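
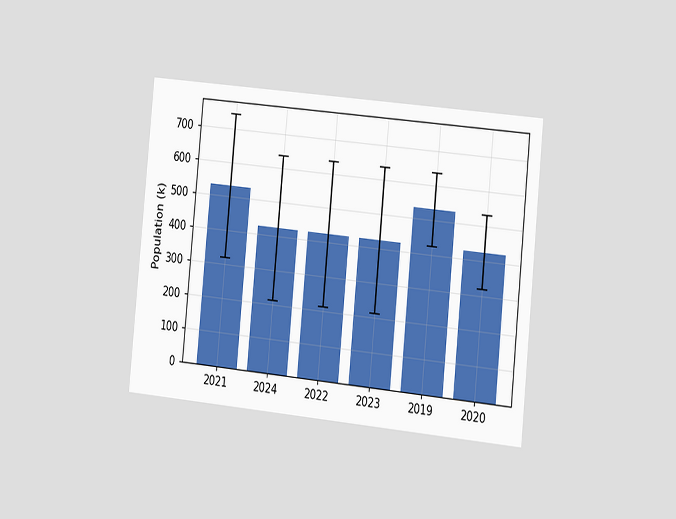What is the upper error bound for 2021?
The chart is tilted about 6° clockwise and viewed at a slight angle. The 2021 bar's upper whisker reaches 742k.

742k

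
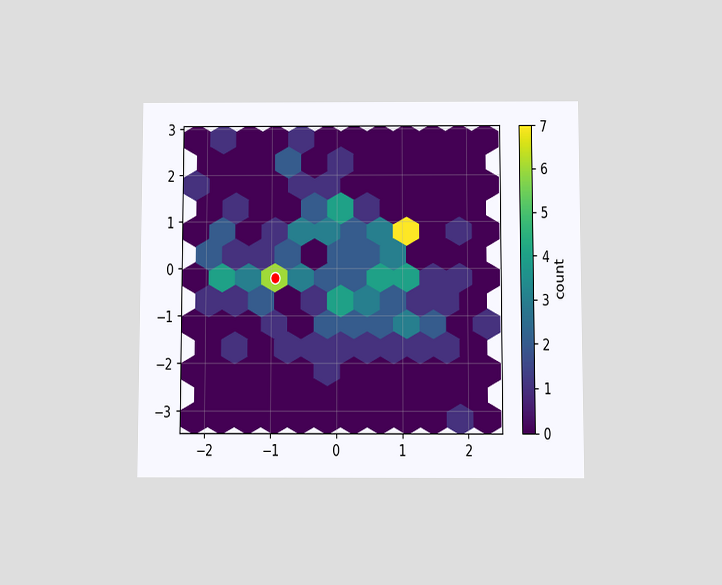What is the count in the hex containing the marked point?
6

The chart is viewed at a slight angle. The marked hex reads 6 on the colorbar.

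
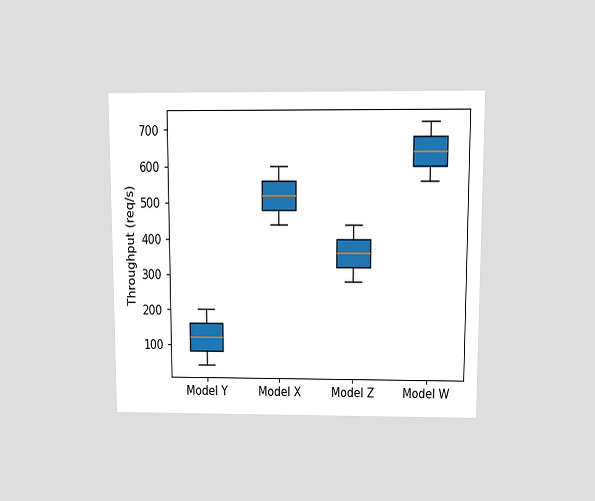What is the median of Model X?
520req/s

The chart is viewed at a slight angle. The median line in the Model X box sits at 520req/s.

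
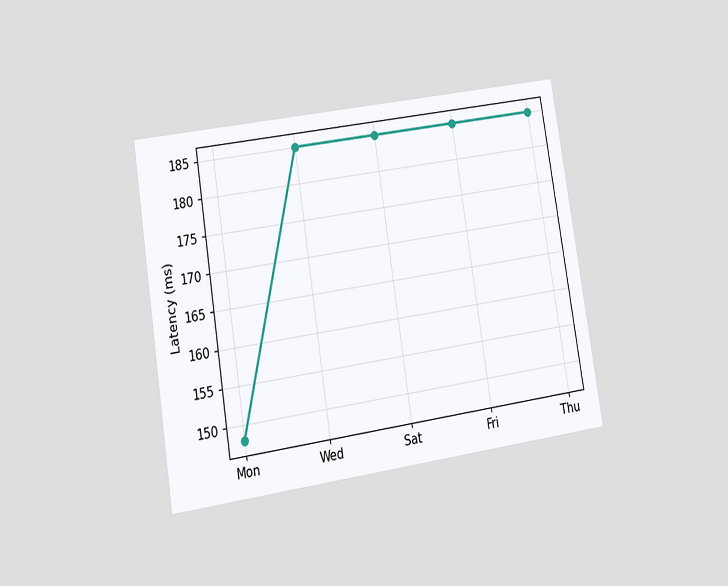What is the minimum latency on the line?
The chart is tilted about 9° counter-clockwise and viewed at a slight angle. The lowest point is at Mon, and reading across to the y-axis gives 148ms.

148ms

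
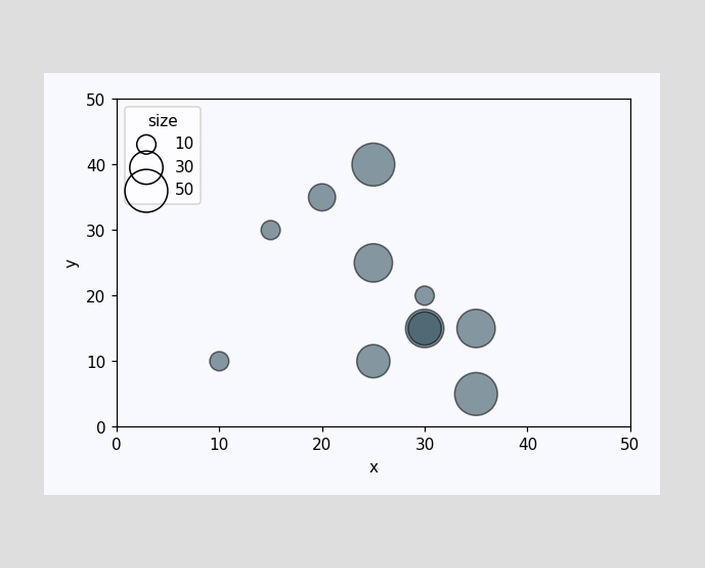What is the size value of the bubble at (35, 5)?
50

Matching the bubble at (35, 5) against the size legend gives 50.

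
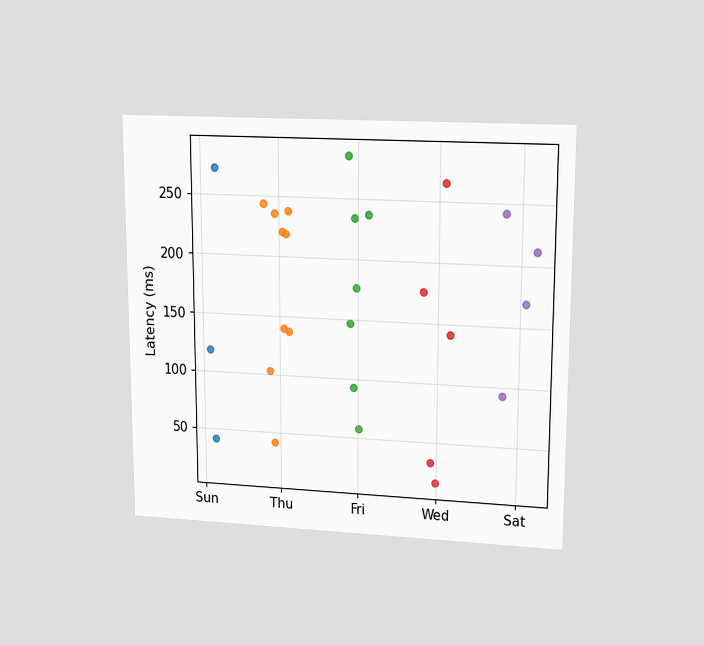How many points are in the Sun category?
The chart is viewed at a slight angle. Counting the markers in the Sun column gives 3.

3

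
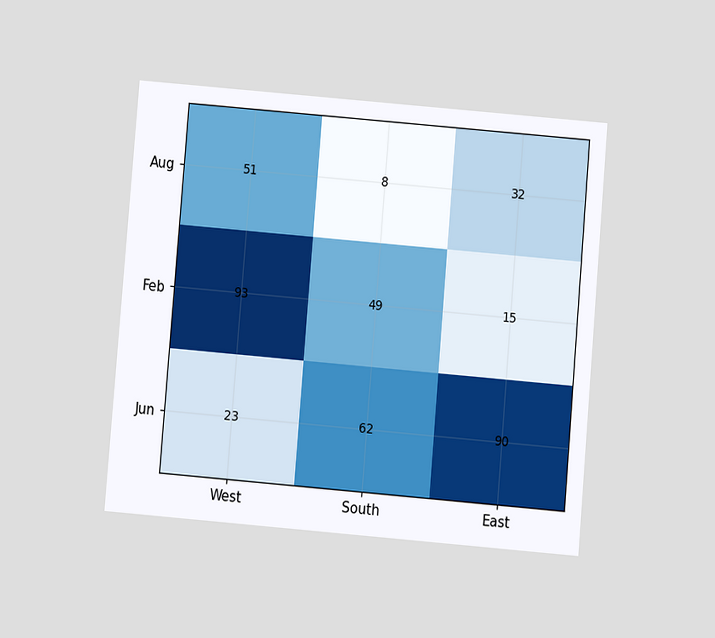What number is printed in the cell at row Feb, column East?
15

The chart is tilted about 5° clockwise and viewed at a slight angle. The (Feb, East) cell reads 15.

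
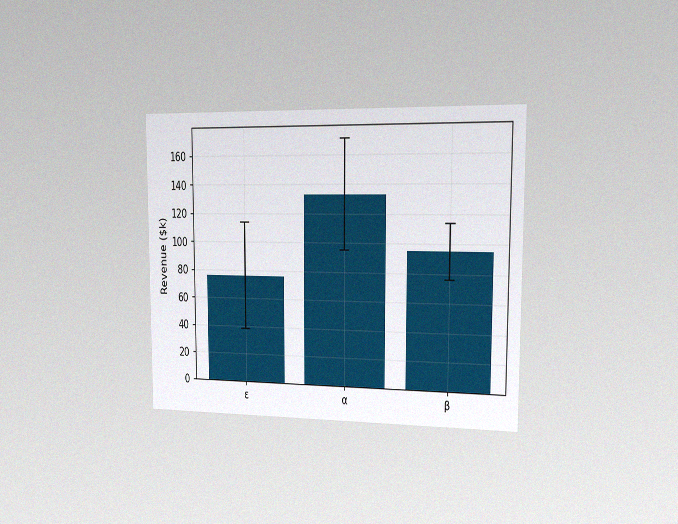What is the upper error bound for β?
The chart is viewed slightly from the right, with some photo noise. The β bar's upper whisker reaches $114k.

$114k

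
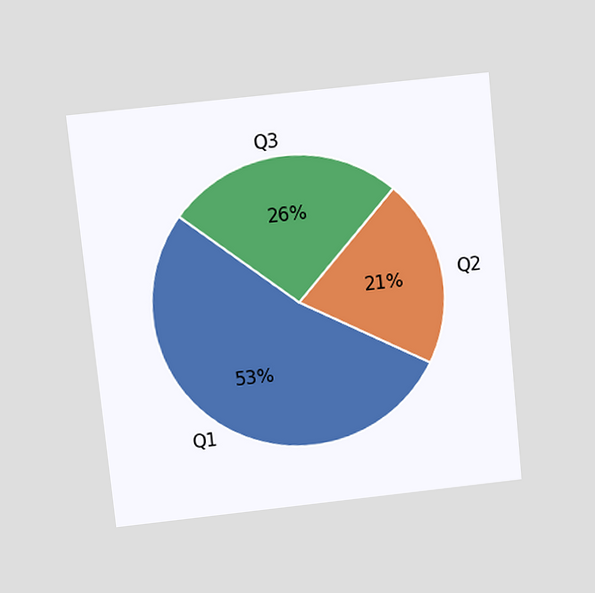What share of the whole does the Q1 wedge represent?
The chart is tilted about 6° counter-clockwise and viewed slightly from above. The Q1 slice takes up 53% of the pie.

53%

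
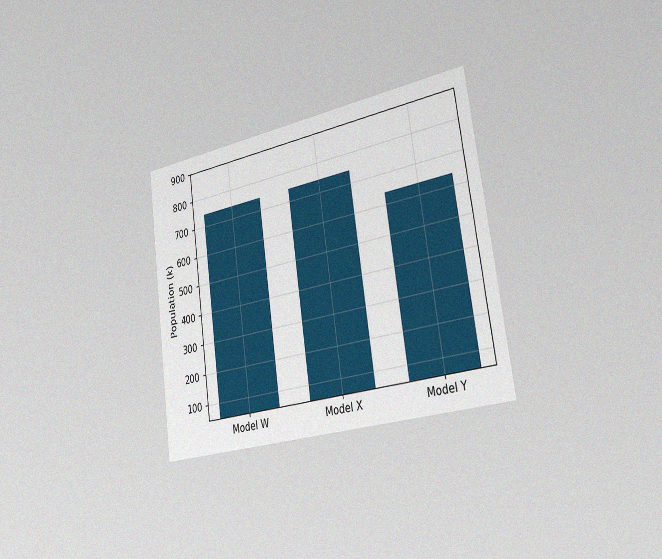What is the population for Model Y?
636k

The chart is tilted about 8° counter-clockwise and viewed slightly from the right, with some photo noise. Reading along the chart's y-axis, the Model Y bar reaches 636k.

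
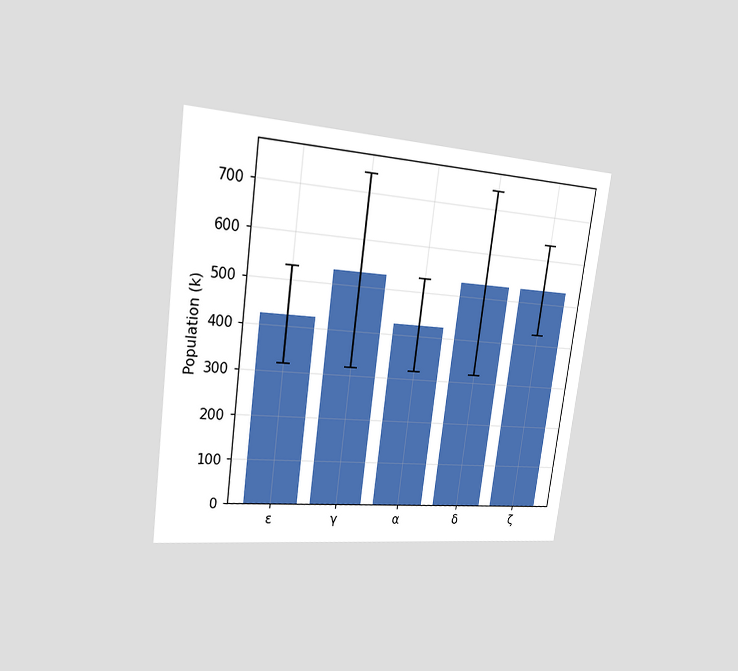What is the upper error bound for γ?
742k

The chart is tilted about 8° clockwise and viewed slightly from the left. The γ bar's upper whisker reaches 742k.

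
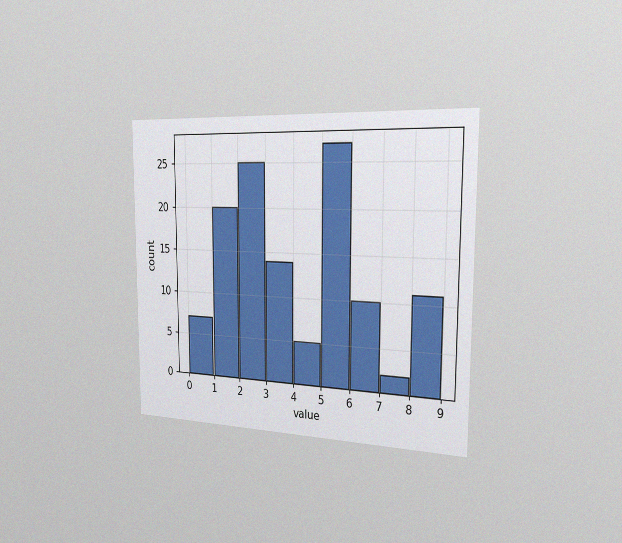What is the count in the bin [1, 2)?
The chart is viewed slightly from the right, with some photo noise. The [1, 2) bin has height 20.

20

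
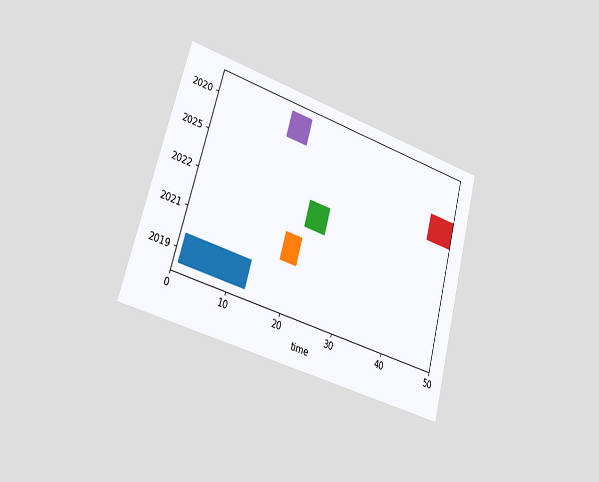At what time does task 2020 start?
14

The chart is tilted about 16° clockwise and viewed slightly from the left. The 2020 bar begins at t=14.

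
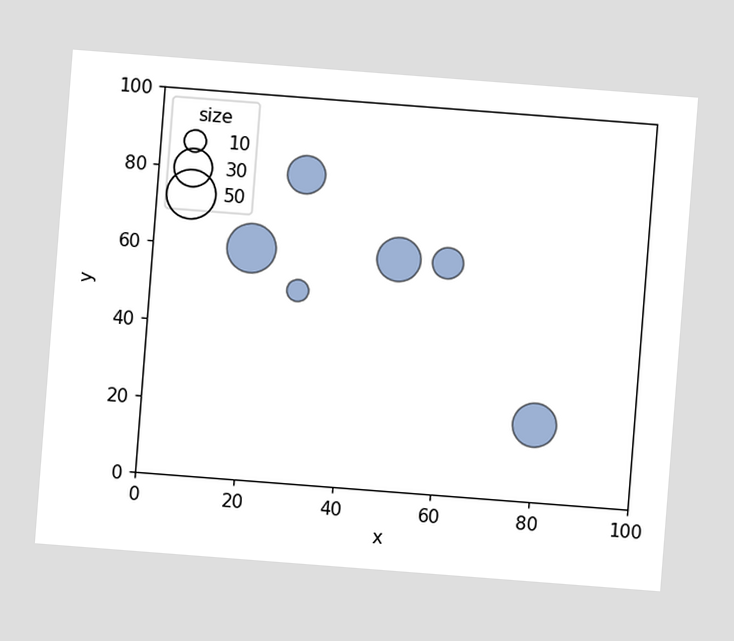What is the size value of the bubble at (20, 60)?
The chart is tilted about 4° clockwise. Matching the bubble at (20, 60) against the size legend gives 50.

50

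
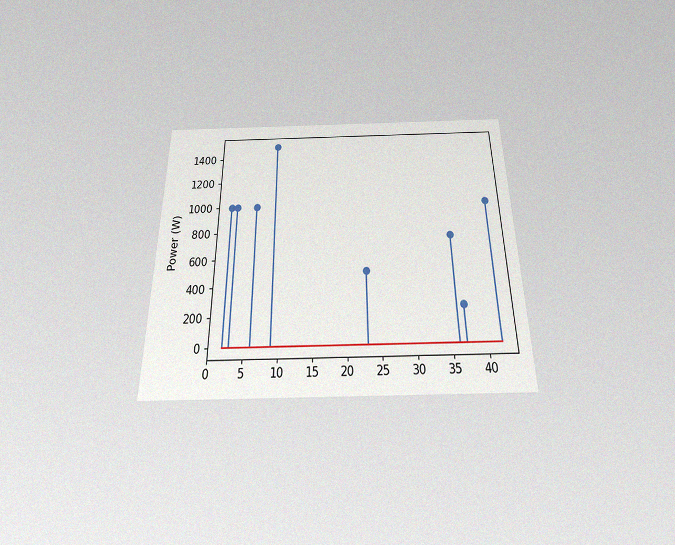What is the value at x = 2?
1000W

The chart is viewed slightly from below, with some photo noise. The stem at x=2 reaches 1000W.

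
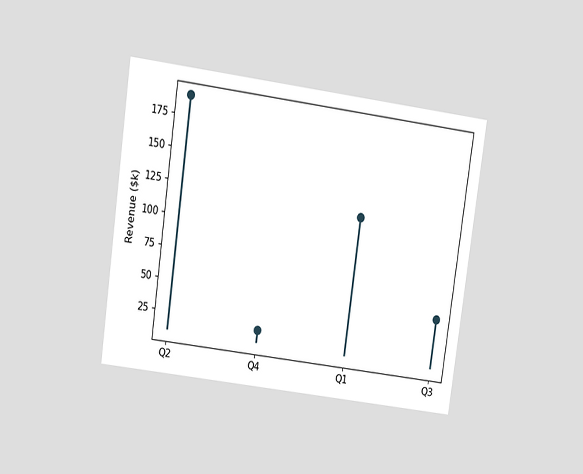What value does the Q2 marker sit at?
The chart is tilted about 8° clockwise and viewed at a slight angle. The Q2 marker sits at $190k.

$190k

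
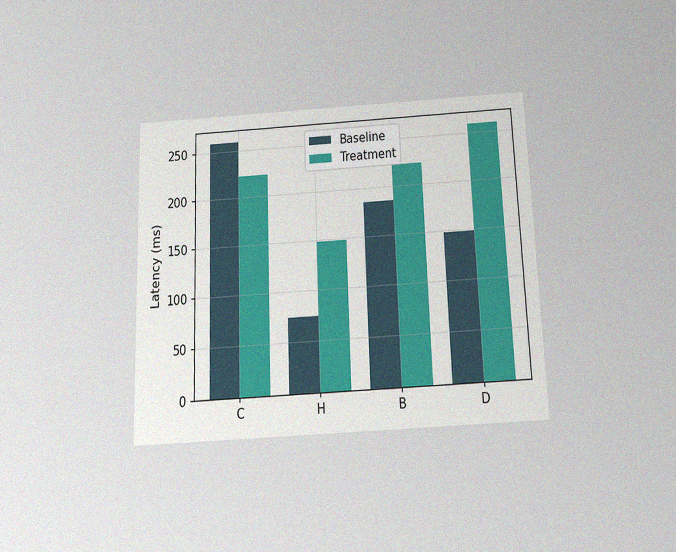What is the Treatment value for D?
The chart is viewed slightly from below, with some photo noise. The Treatment bar at D reaches 259ms on the y-axis.

259ms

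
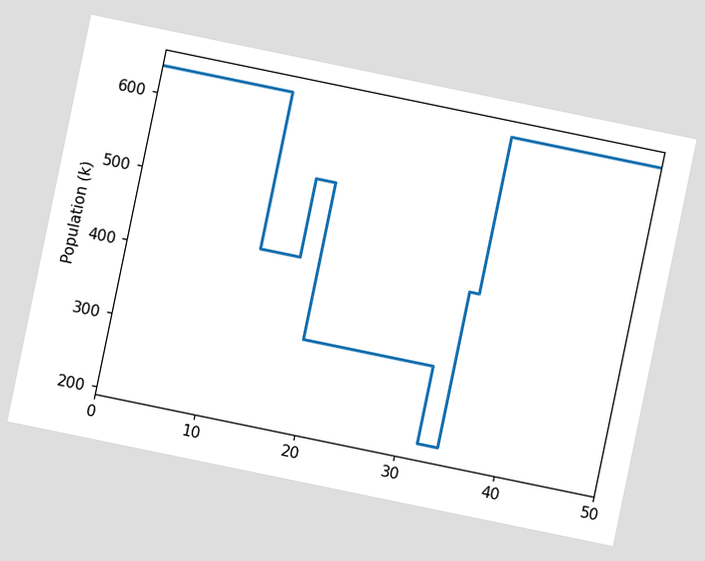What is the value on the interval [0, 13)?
636k

The chart is tilted about 12° clockwise. On [0, 13) the step sits at 636k.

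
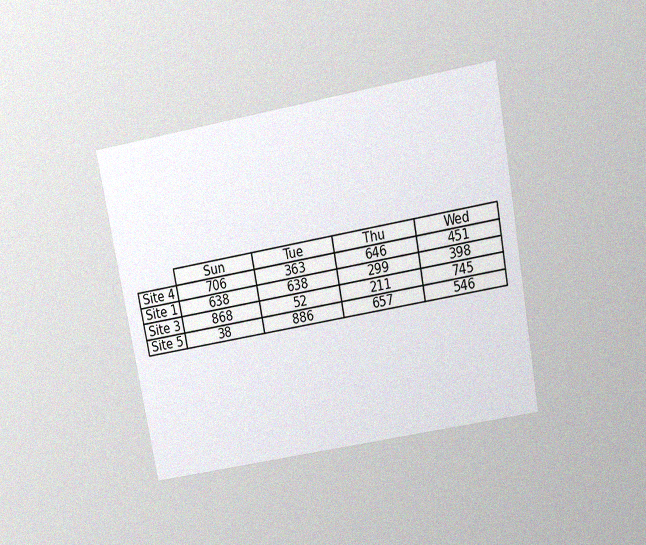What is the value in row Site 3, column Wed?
The chart is tilted about 10° counter-clockwise and viewed slightly from above, with some photo noise. The (Site 3, Wed) cell reads 745.

745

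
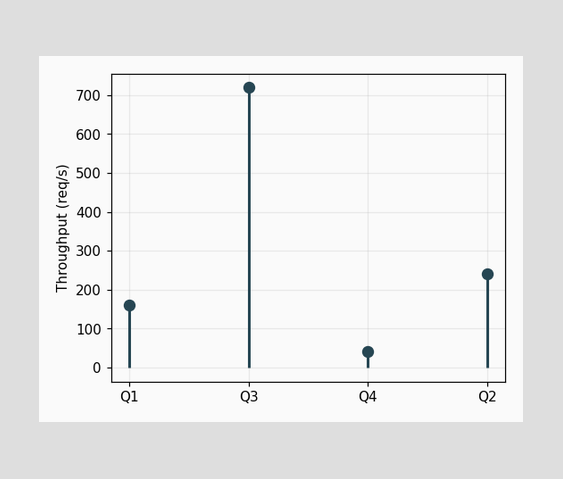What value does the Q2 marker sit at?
240req/s

The Q2 marker sits at 240req/s.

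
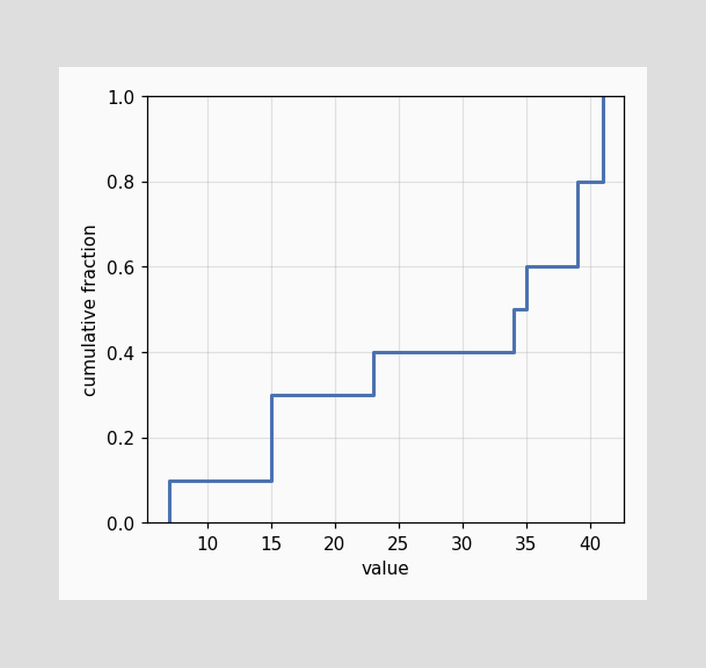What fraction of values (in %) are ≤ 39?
80%

At x=39 the ECDF step is at 80%.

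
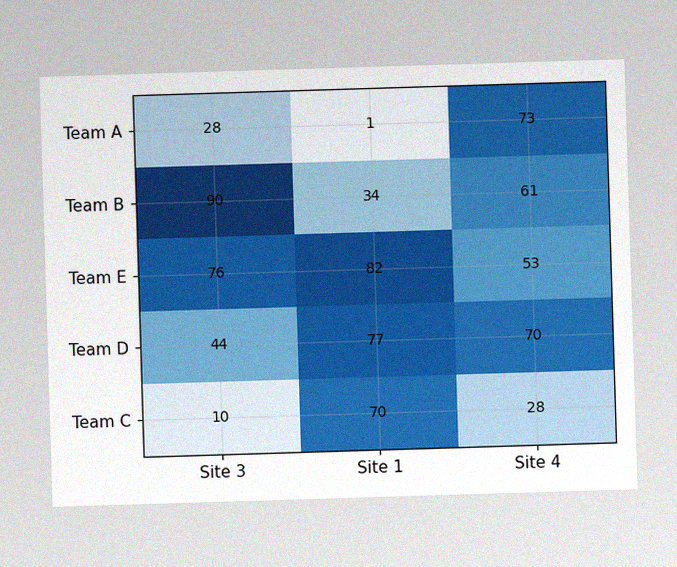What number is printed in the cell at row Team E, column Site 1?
82

The image has some photo noise and uneven lighting. The (Team E, Site 1) cell reads 82.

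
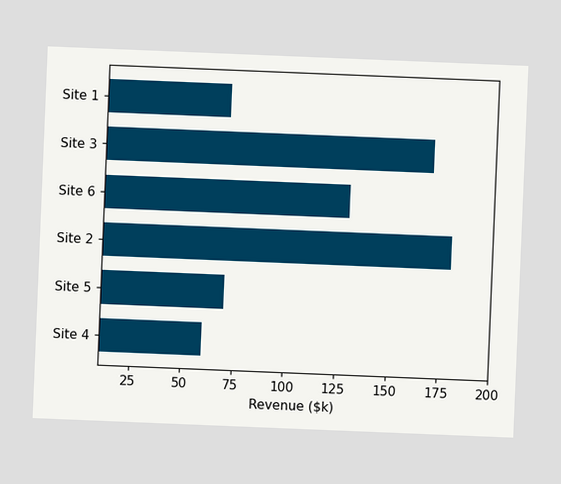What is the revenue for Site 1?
The chart is tilted about 2° clockwise. Reading along the chart's x-axis, the Site 1 bar reaches $70k.

$70k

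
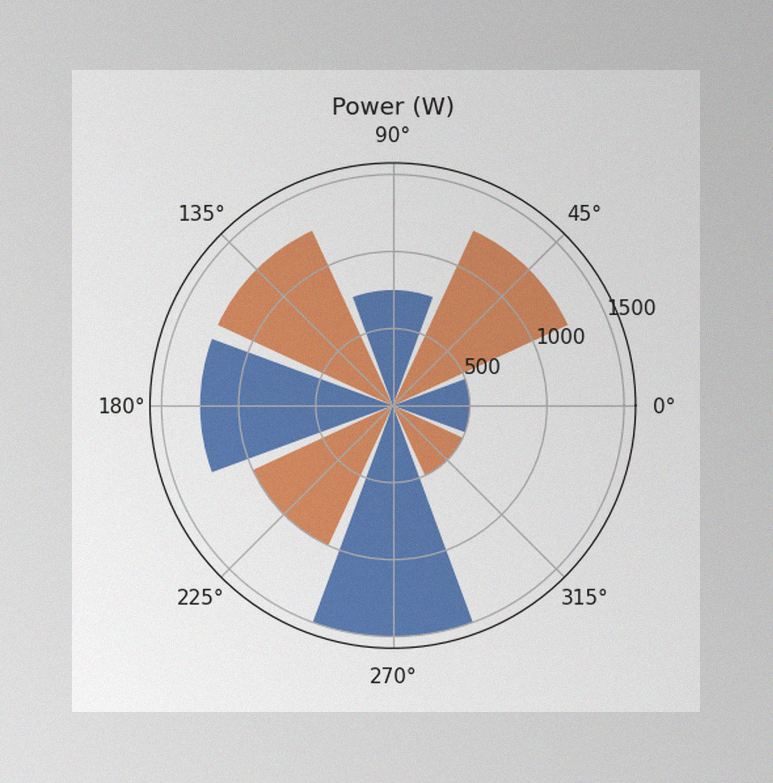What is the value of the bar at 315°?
The image has some photo noise and uneven lighting. The bar at 315° reaches 500W on the radial axis.

500W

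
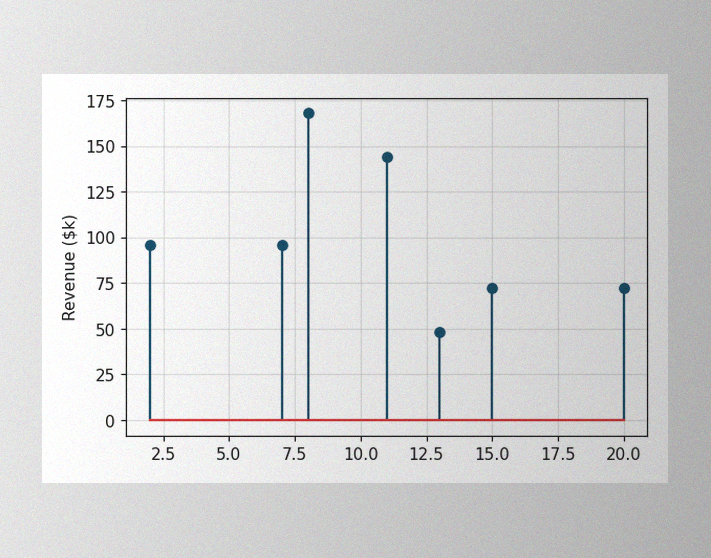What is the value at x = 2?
$96k

The image has some photo noise and uneven lighting. The stem at x=2 reaches $96k.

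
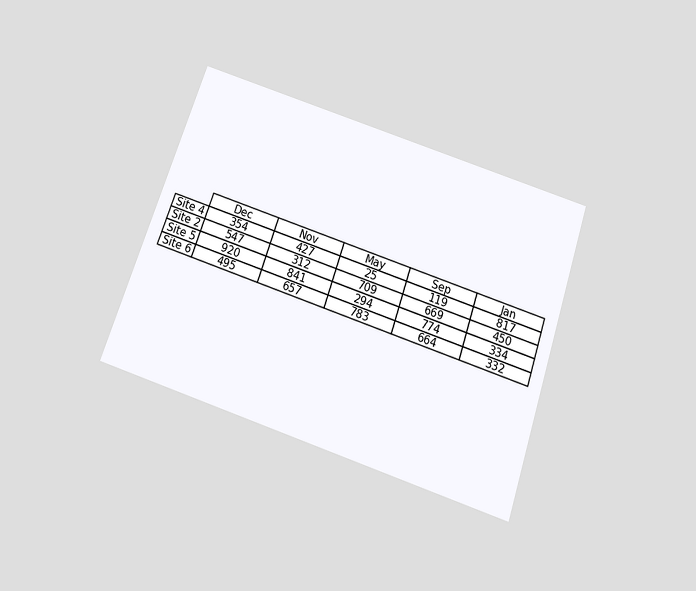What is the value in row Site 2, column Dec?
547

The chart is tilted about 18° clockwise and viewed slightly from below. The (Site 2, Dec) cell reads 547.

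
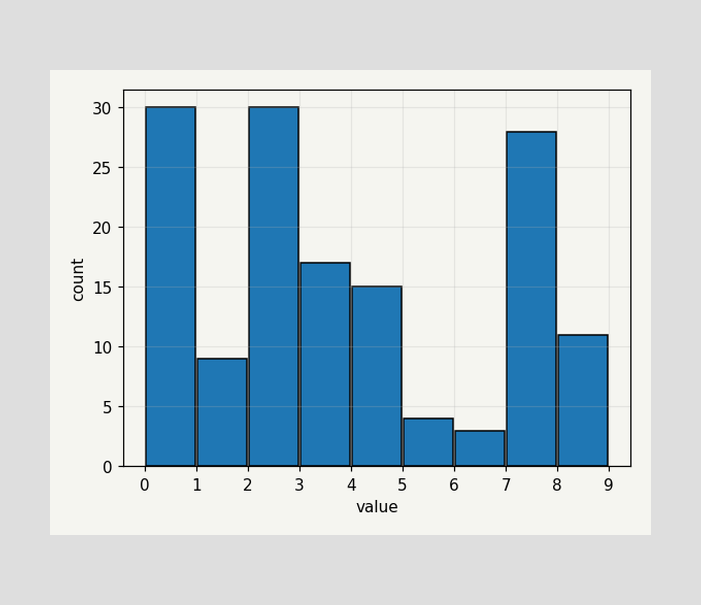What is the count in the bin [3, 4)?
17

The [3, 4) bin has height 17.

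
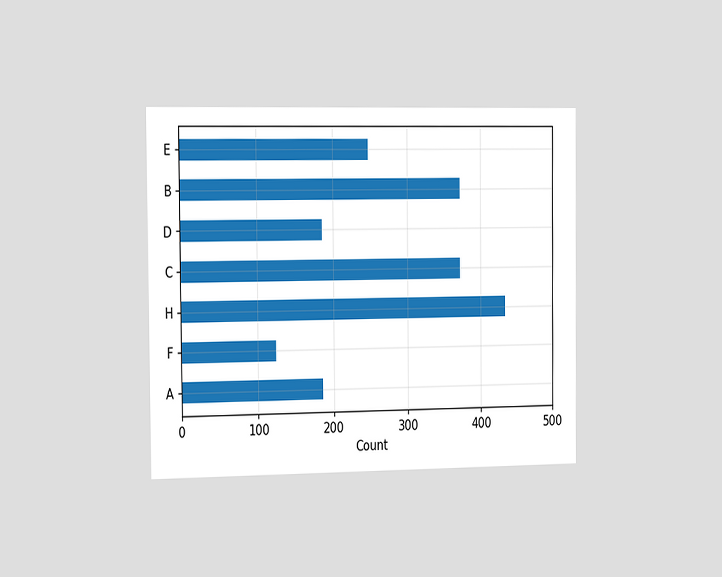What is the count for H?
434

The chart is viewed slightly from the left. Reading along the chart's x-axis, the H bar reaches 434.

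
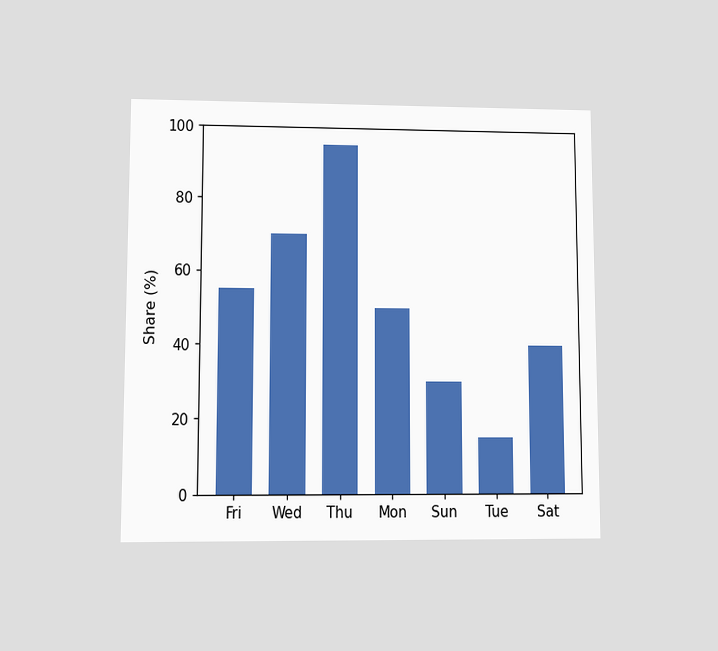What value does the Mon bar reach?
50%

The chart is viewed at a slight angle. Reading along the chart's y-axis, the Mon bar reaches 50%.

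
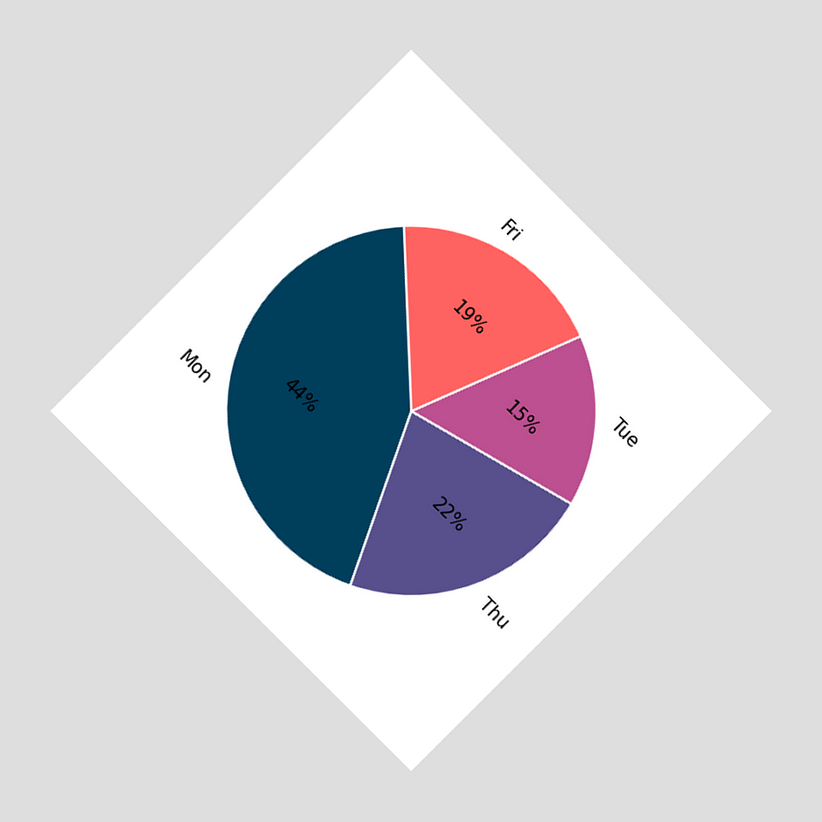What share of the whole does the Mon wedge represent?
44%

The chart is tilted about 45° clockwise and viewed at a slight angle. The Mon slice takes up 44% of the pie.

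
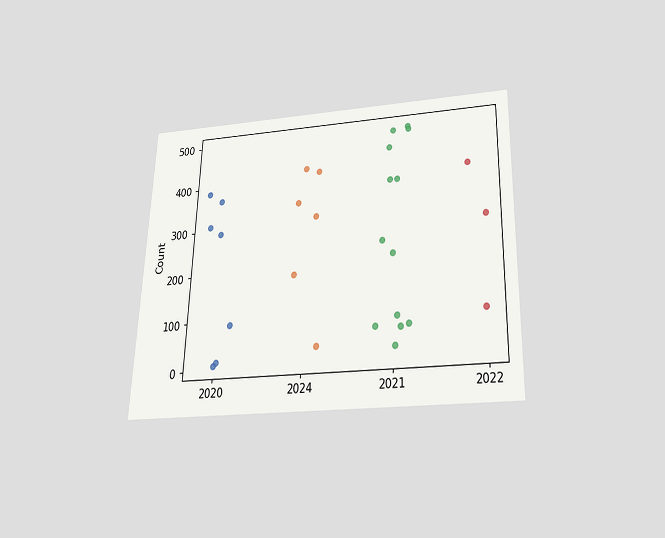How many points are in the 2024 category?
6

The chart is viewed slightly from below. Counting the markers in the 2024 column gives 6.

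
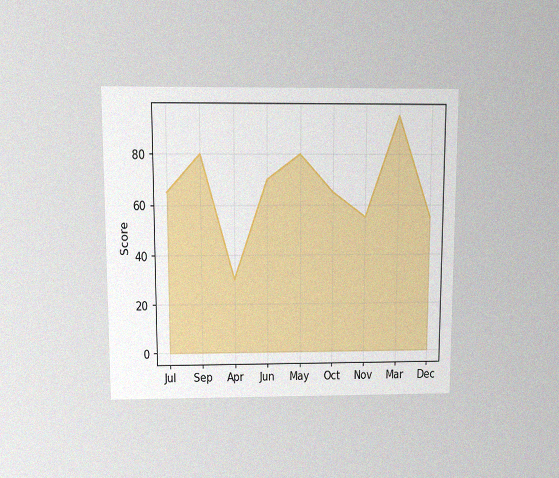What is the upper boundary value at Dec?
55

The chart is viewed at a slight angle, with some photo noise. At Dec the upper boundary is at 55.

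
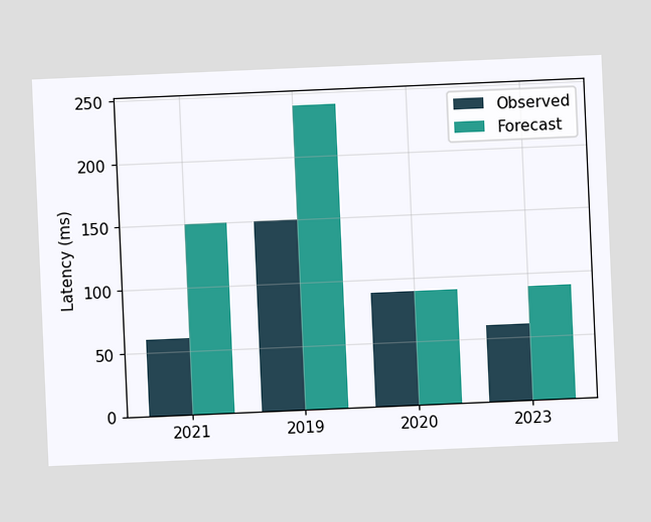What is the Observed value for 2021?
60ms

The chart is tilted about 2° counter-clockwise. The Observed bar at 2021 reaches 60ms on the y-axis.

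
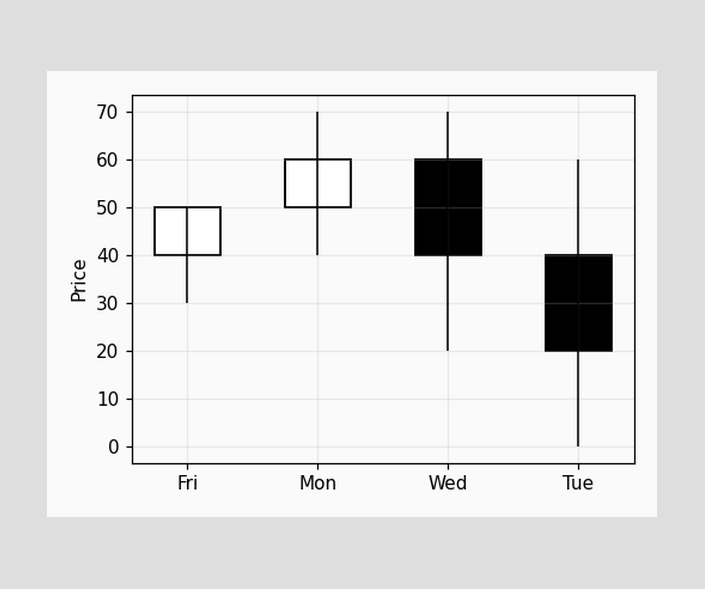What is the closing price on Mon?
The Mon candle closes at 60.

60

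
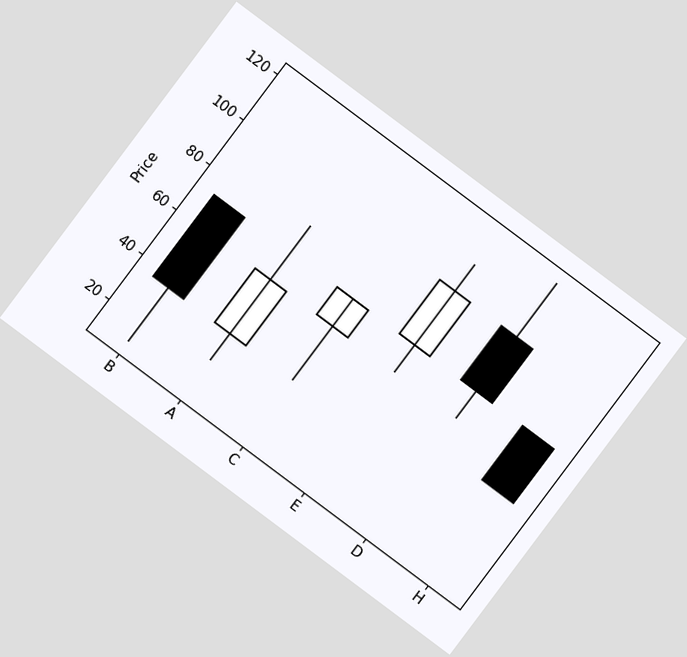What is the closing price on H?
The chart is tilted about 37° clockwise. The H candle closes at 48.

48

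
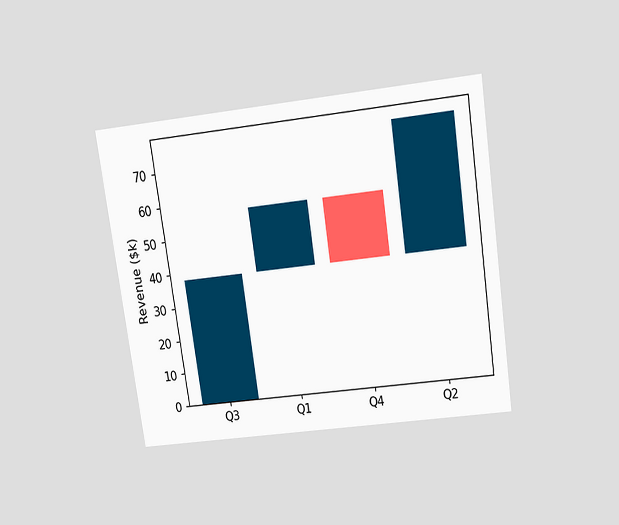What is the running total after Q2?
The chart is tilted about 8° counter-clockwise and viewed slightly from above. After Q2 the running total reaches $76k.

$76k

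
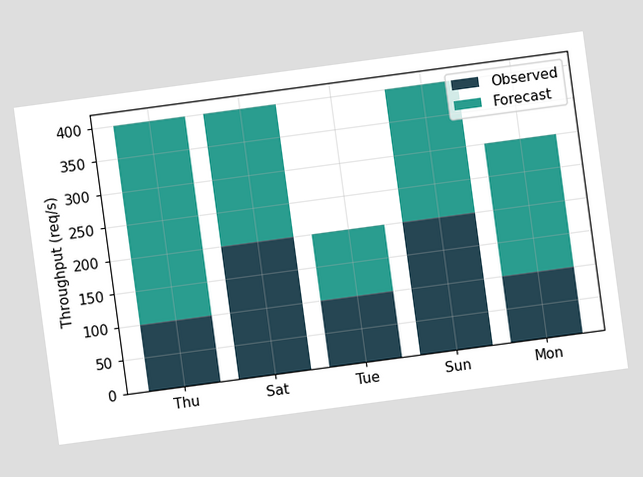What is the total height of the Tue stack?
200req/s

The chart is tilted about 8° counter-clockwise. The Tue stack's top reaches 200req/s on the y-axis.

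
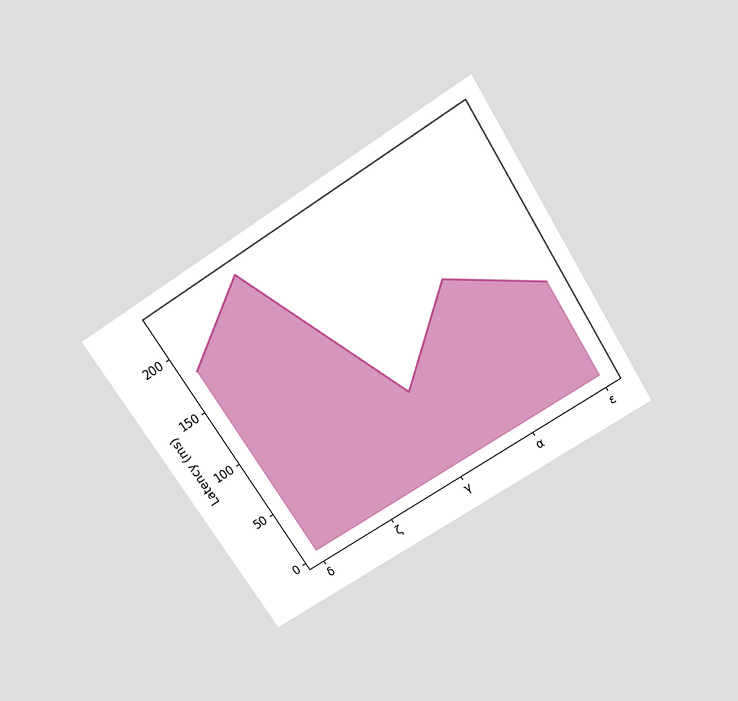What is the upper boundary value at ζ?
225ms

The chart is tilted about 32° counter-clockwise and viewed slightly from above. At ζ the upper boundary is at 225ms.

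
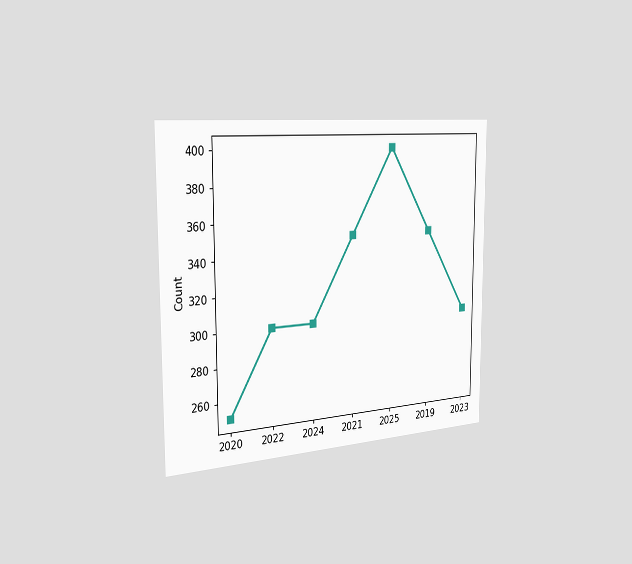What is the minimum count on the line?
250

The chart is viewed slightly from the left. The lowest point is at 2020, and reading across to the y-axis gives 250.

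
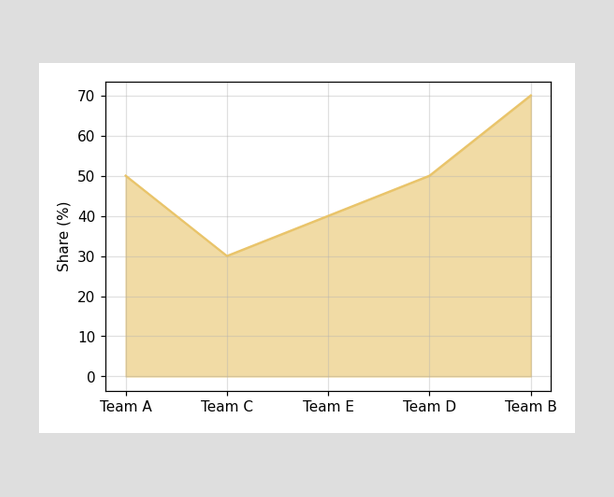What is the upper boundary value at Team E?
At Team E the upper boundary is at 40%.

40%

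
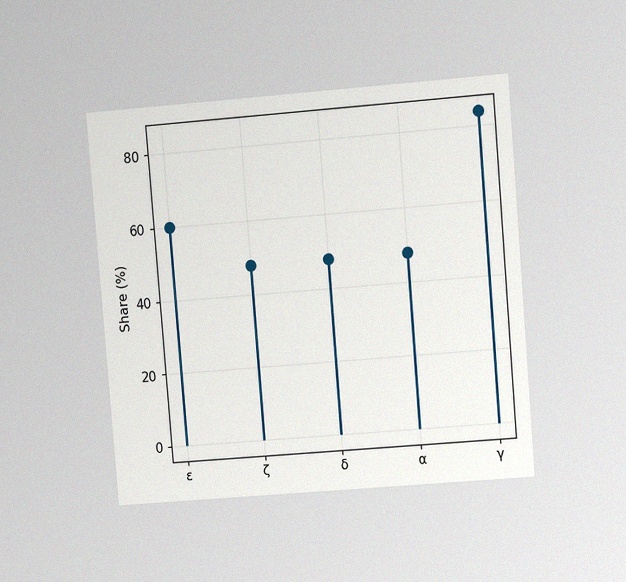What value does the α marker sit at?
48%

The chart is tilted about 5° counter-clockwise and viewed at a slight angle, with some photo noise. The α marker sits at 48%.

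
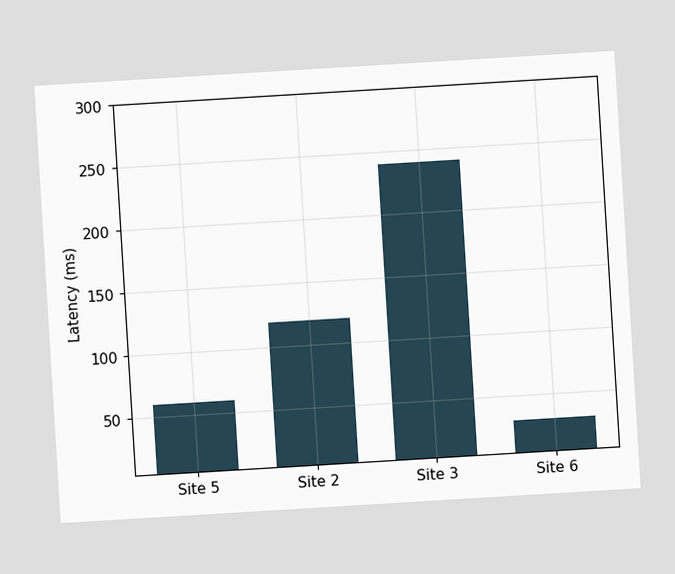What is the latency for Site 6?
The chart is tilted about 3° counter-clockwise. Reading along the chart's y-axis, the Site 6 bar reaches 30ms.

30ms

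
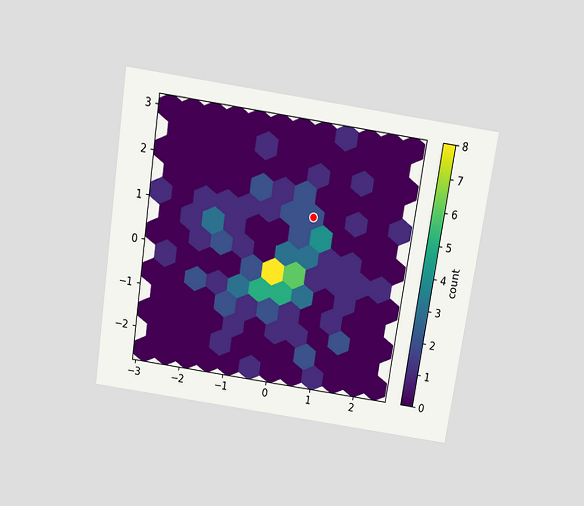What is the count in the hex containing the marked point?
The chart is tilted about 9° clockwise and viewed slightly from above. The marked hex reads 2 on the colorbar.

2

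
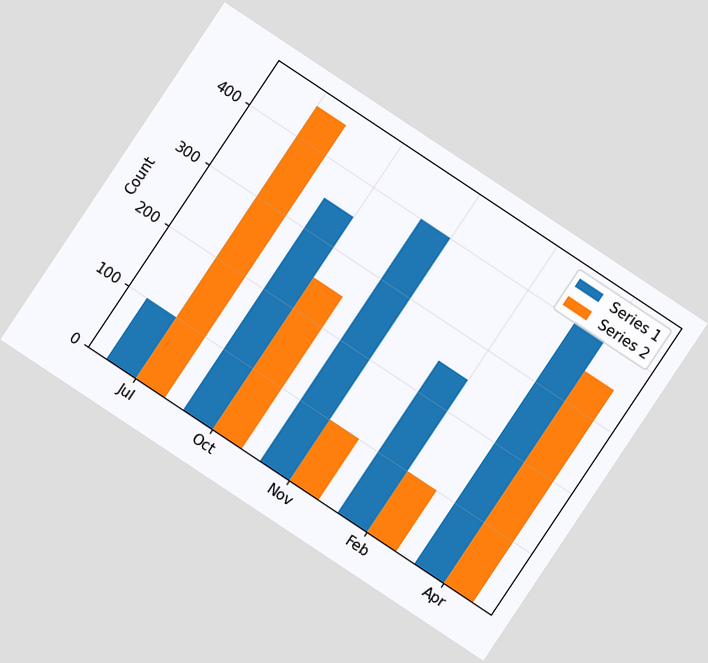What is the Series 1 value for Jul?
100

The chart is tilted about 34° clockwise. The Series 1 bar at Jul reaches 100 on the y-axis.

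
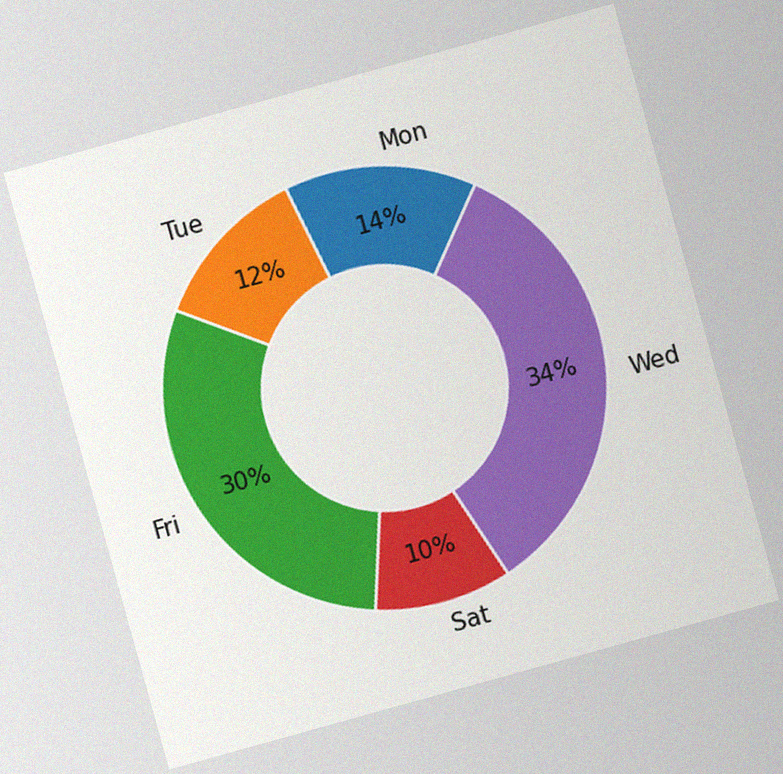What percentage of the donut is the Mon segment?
The chart is tilted about 16° counter-clockwise, with some photo noise. The Mon segment takes up 14% of the ring.

14%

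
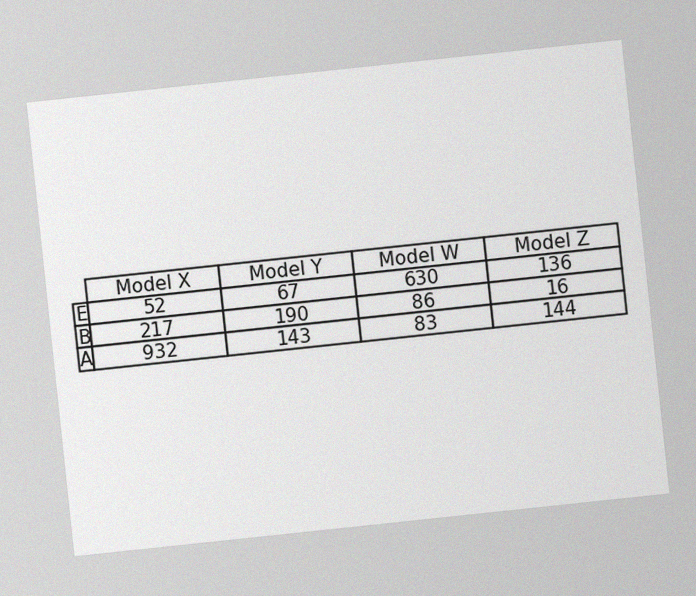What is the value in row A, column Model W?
The chart is tilted about 6° counter-clockwise, with some photo noise. The (A, Model W) cell reads 83.

83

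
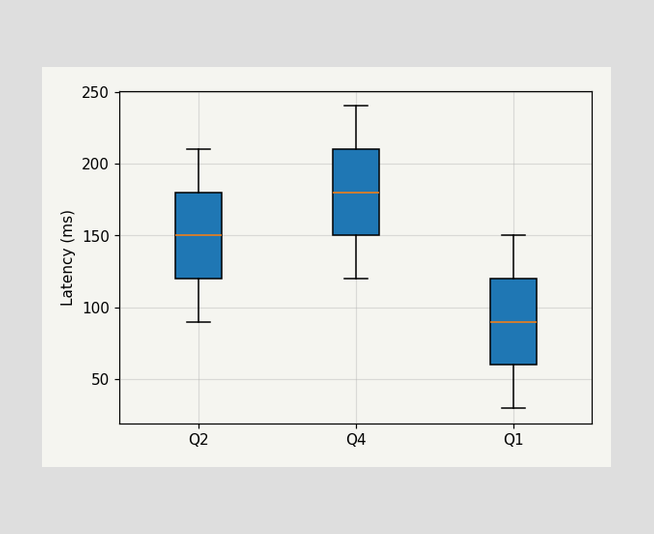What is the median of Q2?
The median line in the Q2 box sits at 150ms.

150ms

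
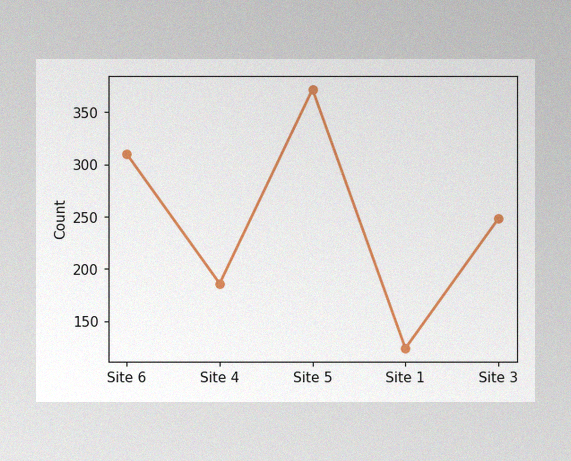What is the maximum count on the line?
The image has some photo noise and uneven lighting. The highest point is at Site 5, and reading across to the y-axis gives 372.

372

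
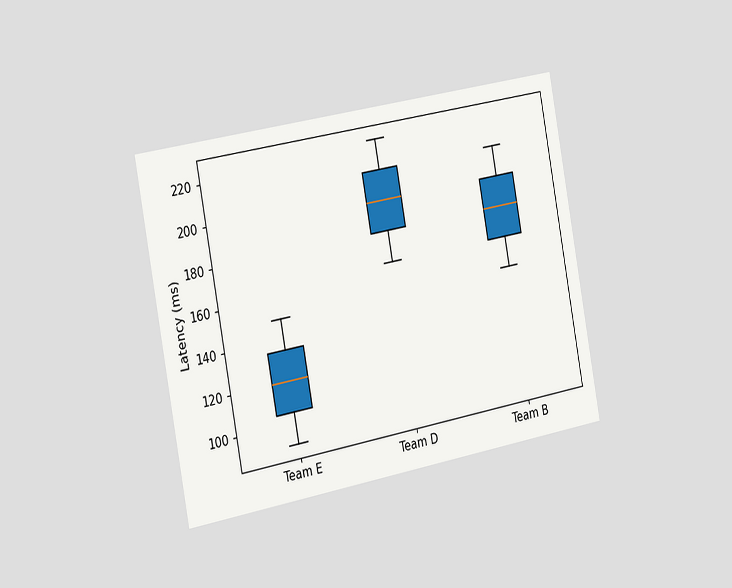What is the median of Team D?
The chart is tilted about 11° counter-clockwise and viewed slightly from the left. The median line in the Team D box sits at 195ms.

195ms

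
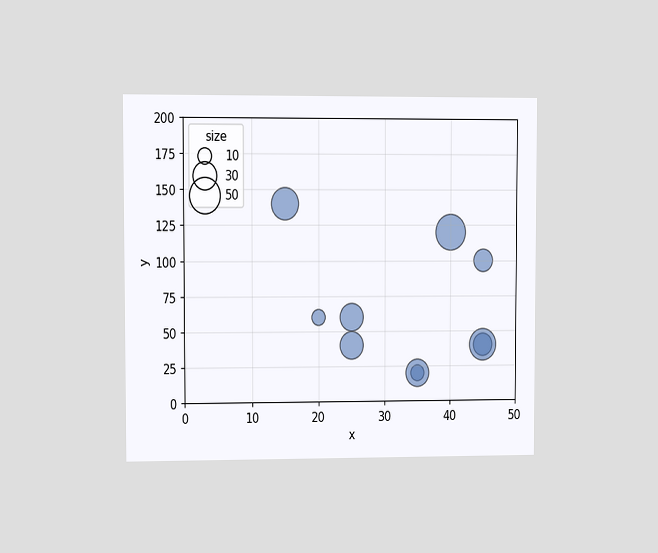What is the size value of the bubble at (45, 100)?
The chart is viewed at a slight angle. Matching the bubble at (45, 100) against the size legend gives 20.

20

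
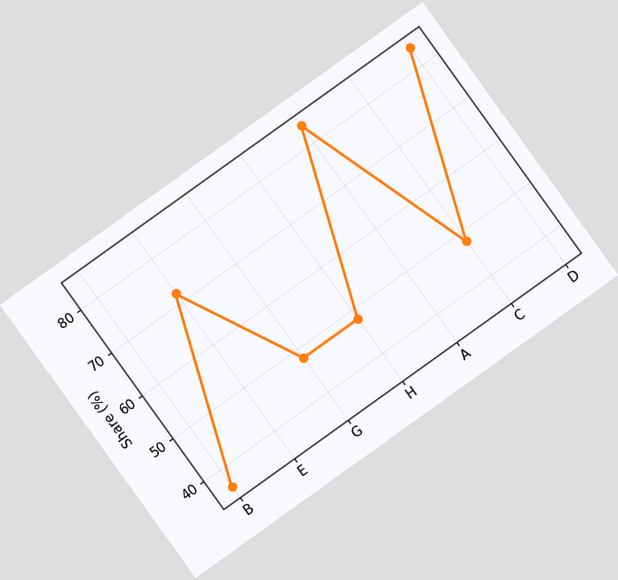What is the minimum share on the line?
36%

The chart is tilted about 36° counter-clockwise. The lowest point is at B, and reading across to the y-axis gives 36%.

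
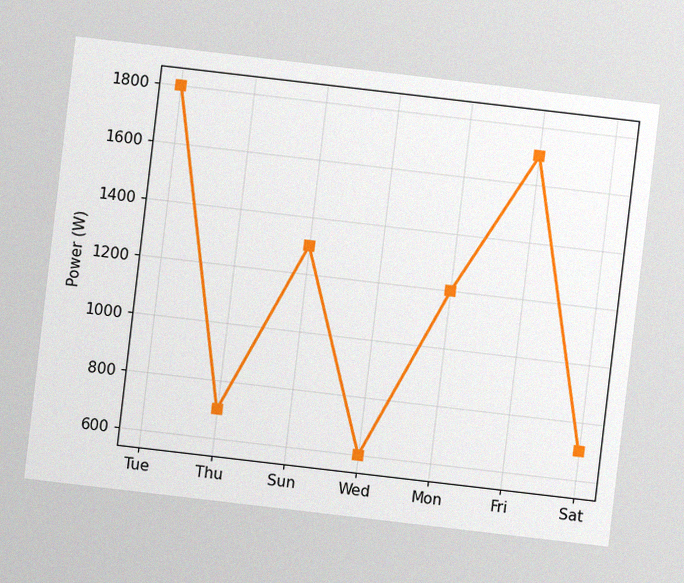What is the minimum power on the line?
600W

The chart is tilted about 7° clockwise, with some photo noise. The lowest point is at Wed, and reading across to the y-axis gives 600W.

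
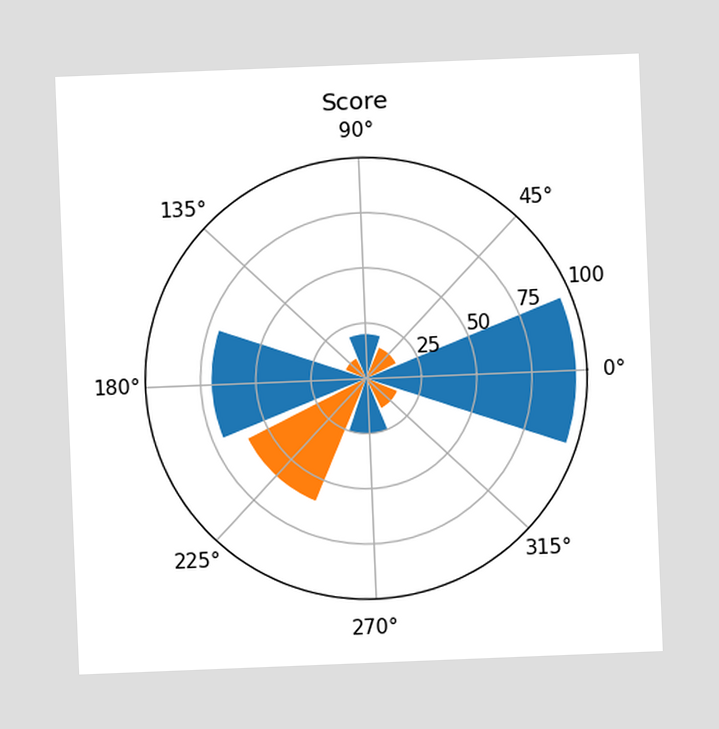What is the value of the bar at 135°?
The chart is tilted about 2° counter-clockwise. The bar at 135° reaches 10 on the radial axis.

10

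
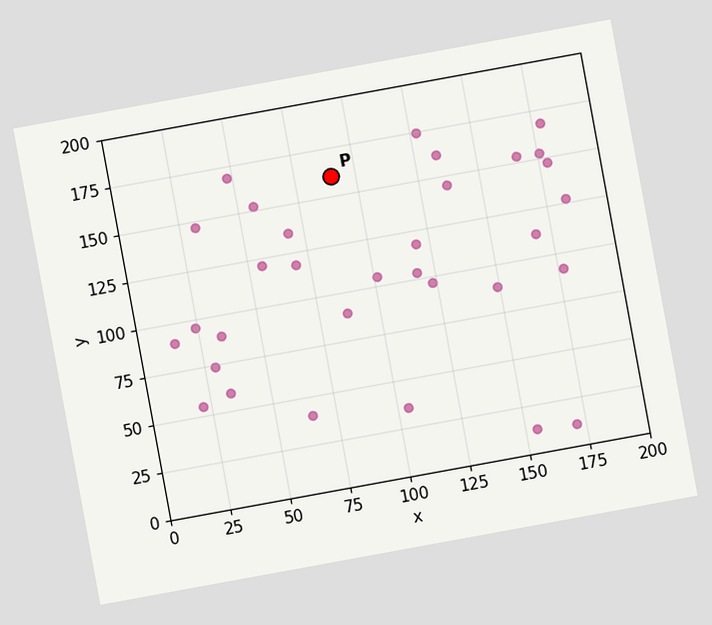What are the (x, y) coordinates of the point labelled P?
(90, 160)

The chart is tilted about 10° counter-clockwise. Following the gridlines from P to each axis, P sits at (90, 160).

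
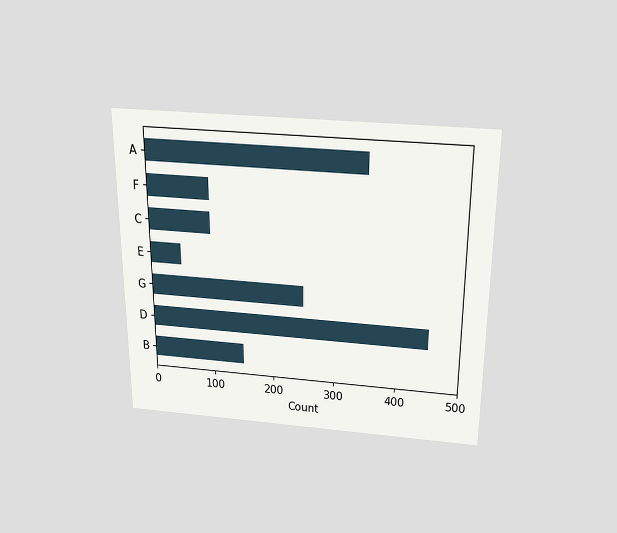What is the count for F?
The chart is viewed slightly from above. Reading along the chart's x-axis, the F bar reaches 100.

100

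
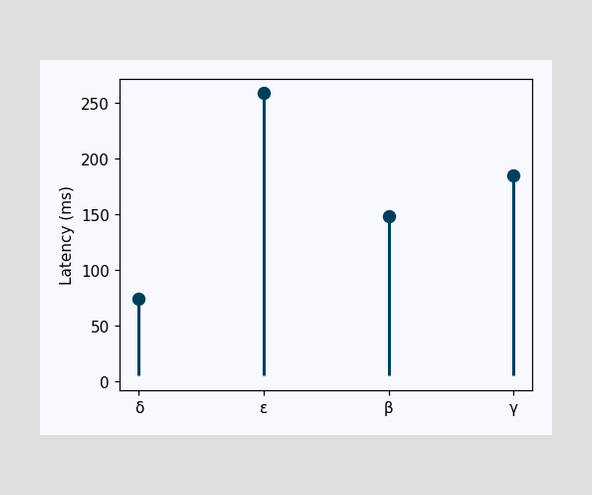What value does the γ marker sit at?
185ms

The γ marker sits at 185ms.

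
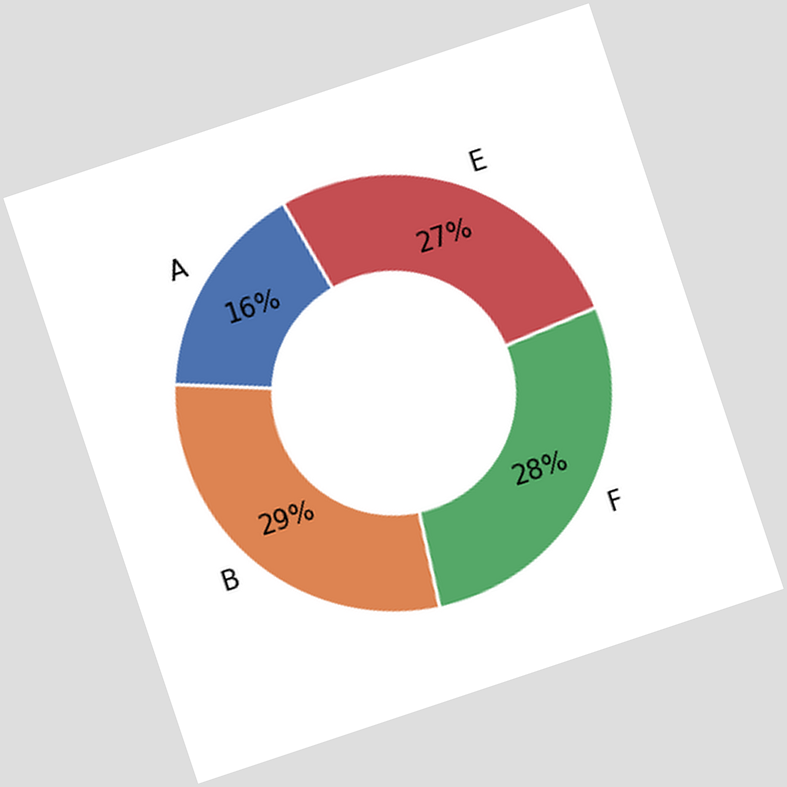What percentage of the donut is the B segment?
29%

The chart is tilted about 18° counter-clockwise. The B segment takes up 29% of the ring.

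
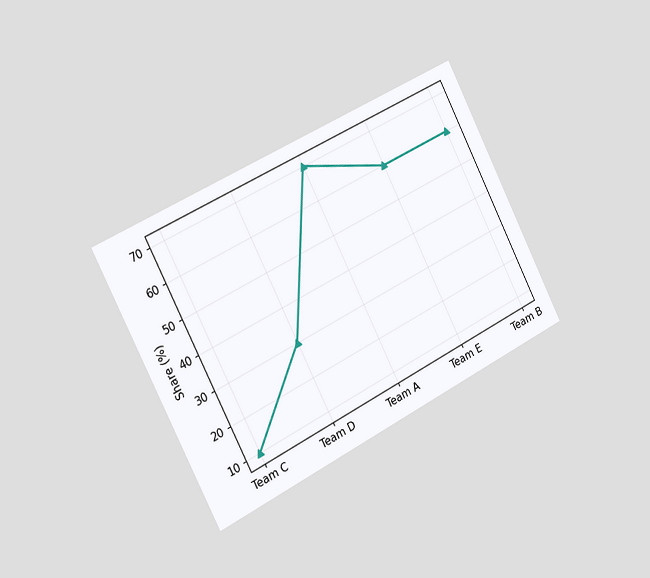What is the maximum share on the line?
70%

The chart is tilted about 27° counter-clockwise and viewed slightly from the left. The highest point is at Team A, and reading across to the y-axis gives 70%.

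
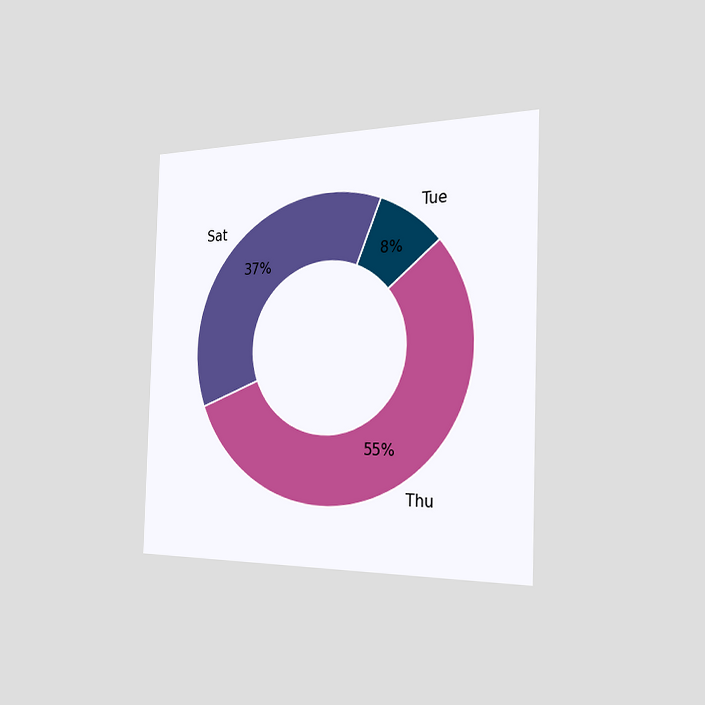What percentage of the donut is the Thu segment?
55%

The chart is viewed slightly from the right. The Thu segment takes up 55% of the ring.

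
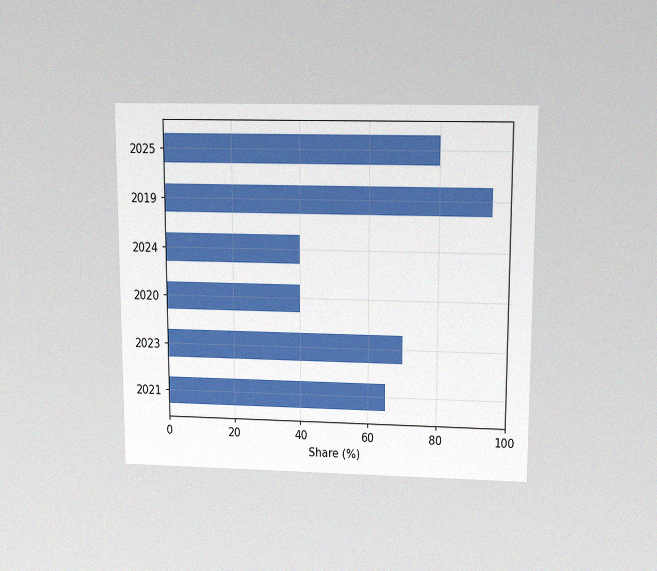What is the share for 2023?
70%

The chart is viewed slightly from above, with some photo noise. Reading along the chart's x-axis, the 2023 bar reaches 70%.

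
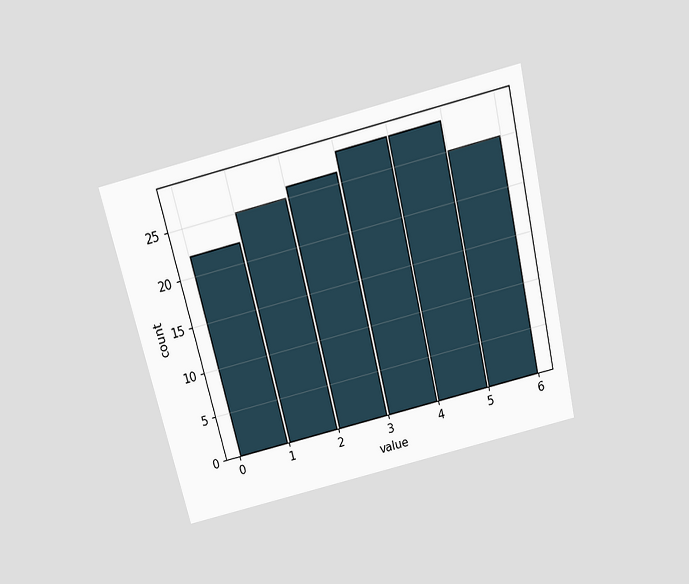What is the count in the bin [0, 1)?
22

The chart is tilted about 14° counter-clockwise and viewed slightly from above. The [0, 1) bin has height 22.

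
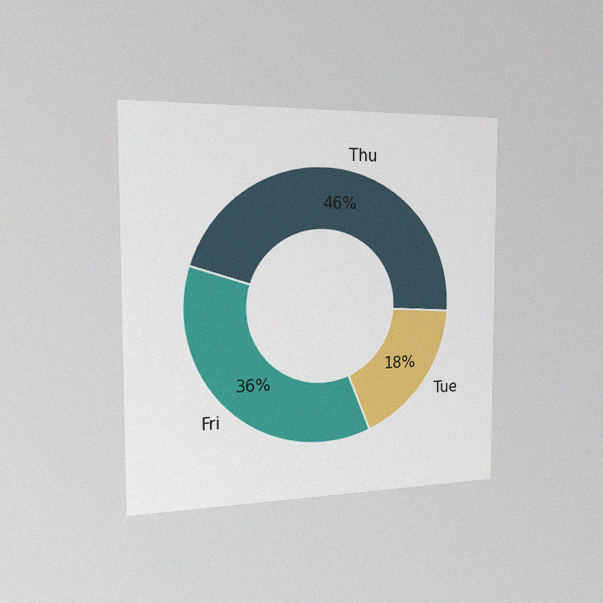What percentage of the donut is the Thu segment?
The chart is viewed slightly from the left, with some photo noise. The Thu segment takes up 46% of the ring.

46%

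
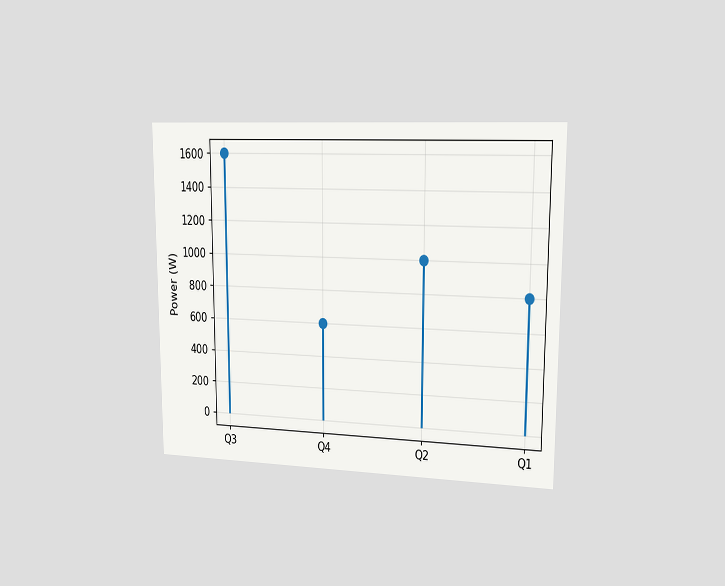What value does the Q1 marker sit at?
800W

The chart is viewed slightly from the right. The Q1 marker sits at 800W.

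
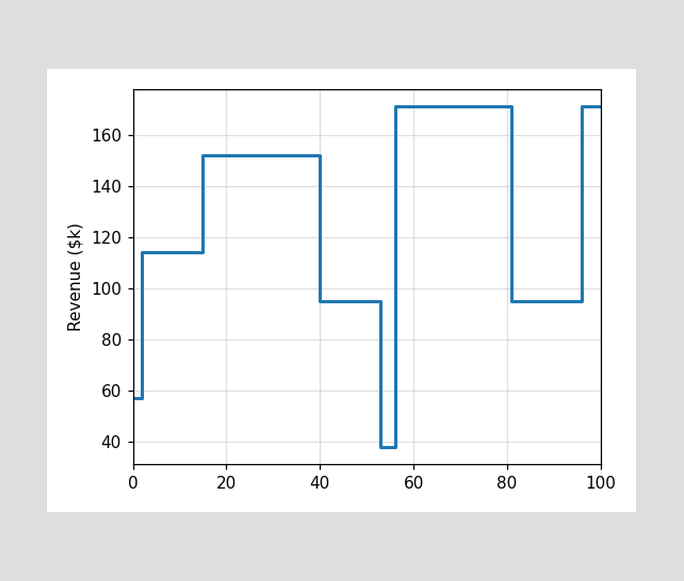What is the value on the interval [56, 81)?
$171k

On [56, 81) the step sits at $171k.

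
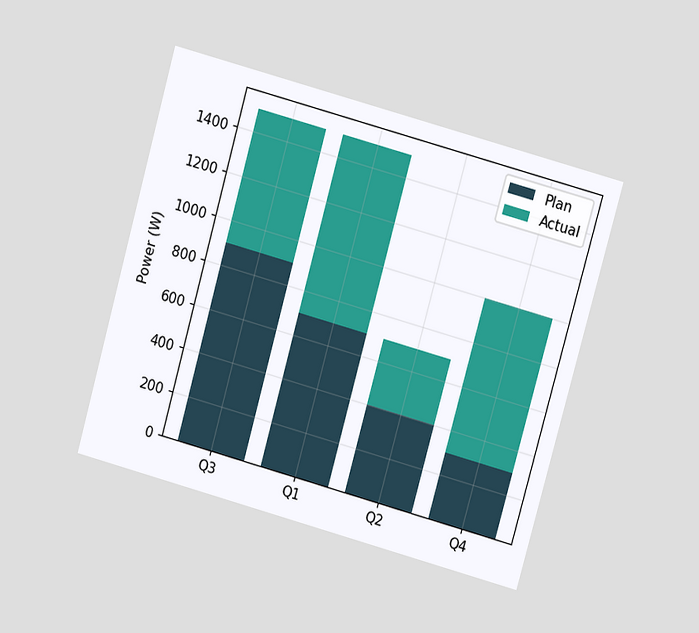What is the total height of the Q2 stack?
The chart is tilted about 15° clockwise and viewed at a slight angle. The Q2 stack's top reaches 700W on the y-axis.

700W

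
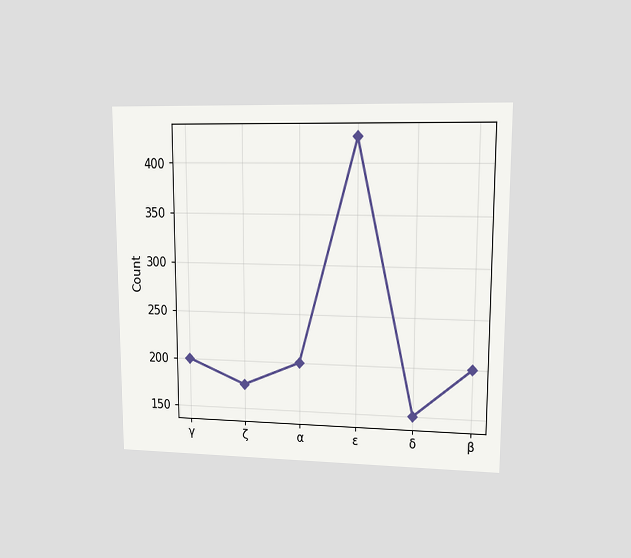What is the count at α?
200

The chart is viewed at a slight angle. At α, the line is at 200.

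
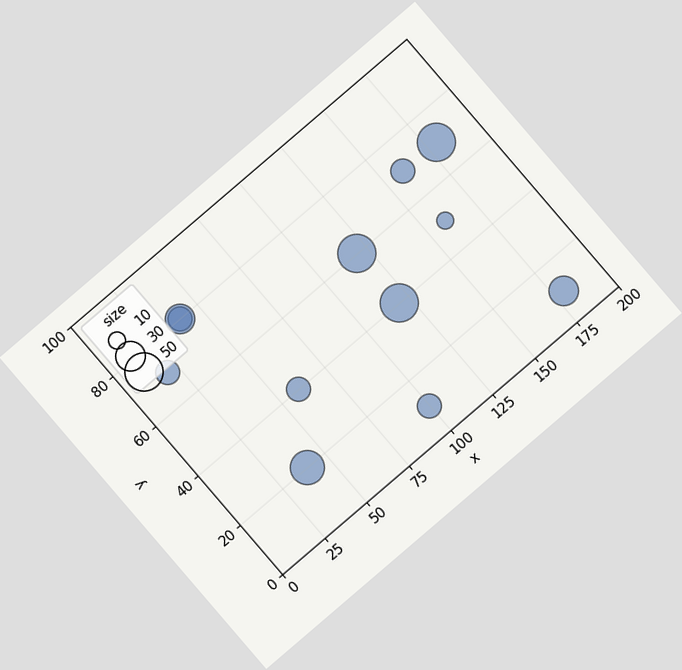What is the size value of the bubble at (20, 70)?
20

The chart is tilted about 41° counter-clockwise. Matching the bubble at (20, 70) against the size legend gives 20.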